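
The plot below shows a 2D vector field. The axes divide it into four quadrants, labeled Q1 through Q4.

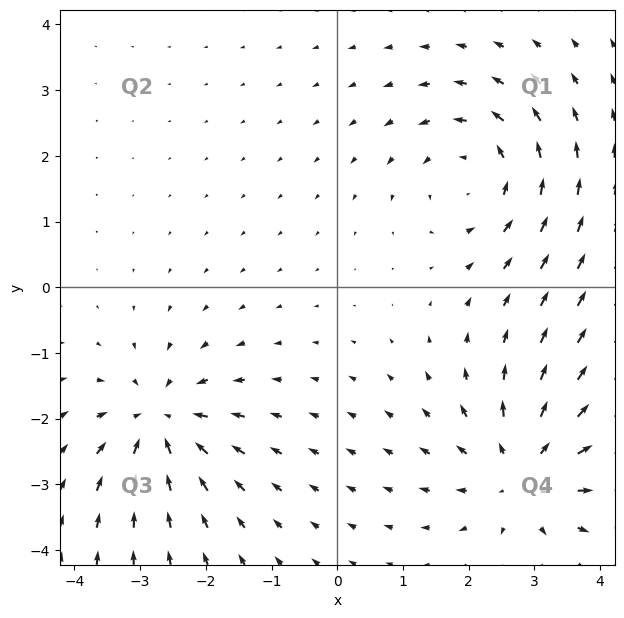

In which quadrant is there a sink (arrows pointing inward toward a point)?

The sink sits at approximately (-2.7, -2.0), which lies in quadrant Q3. The divergence there is about -5, negative as expected for a sink.

Q3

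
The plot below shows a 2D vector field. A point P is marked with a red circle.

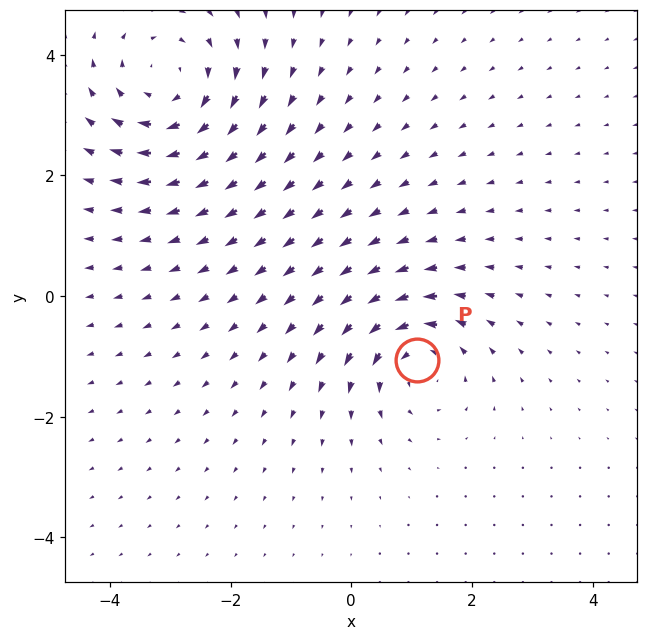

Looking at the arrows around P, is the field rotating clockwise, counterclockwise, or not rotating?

counterclockwise

Near P at (1.1, -1.1) the arrows circulate counterclockwise. The curl (z-component) there is about +4; positive curl means counterclockwise rotation.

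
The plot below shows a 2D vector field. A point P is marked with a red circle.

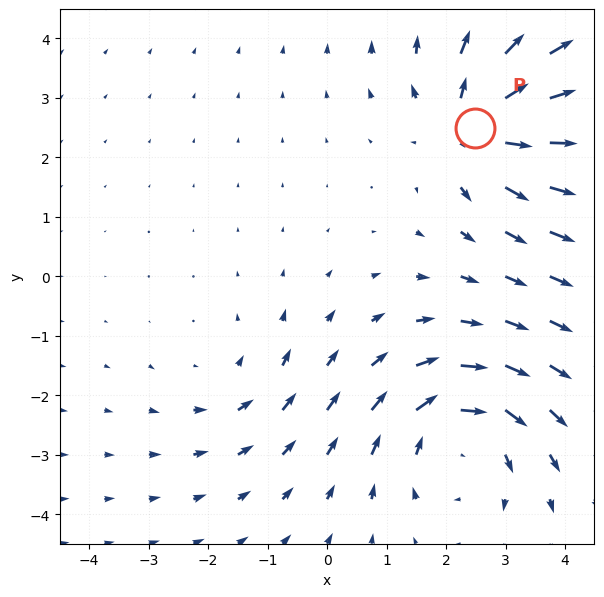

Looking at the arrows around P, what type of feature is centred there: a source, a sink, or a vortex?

source

At P (2.5, 2.5) the arrows spread outward. Divergence about +5, curl ≈0 — positive divergence with near-zero curl is a source.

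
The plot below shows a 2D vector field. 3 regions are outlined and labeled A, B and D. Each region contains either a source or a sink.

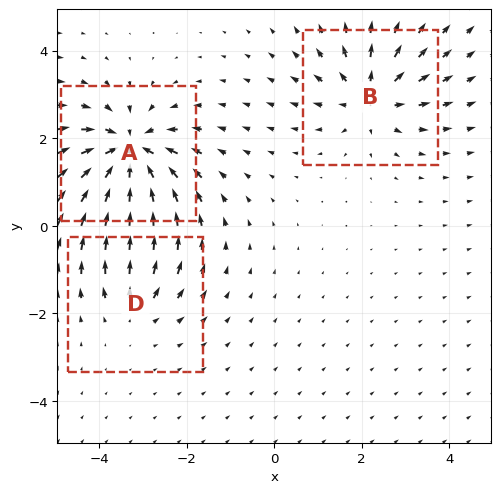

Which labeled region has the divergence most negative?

Divergence at each region's feature centre — A: about -6, B: about +4, D: about +2. Region A is most negative.

A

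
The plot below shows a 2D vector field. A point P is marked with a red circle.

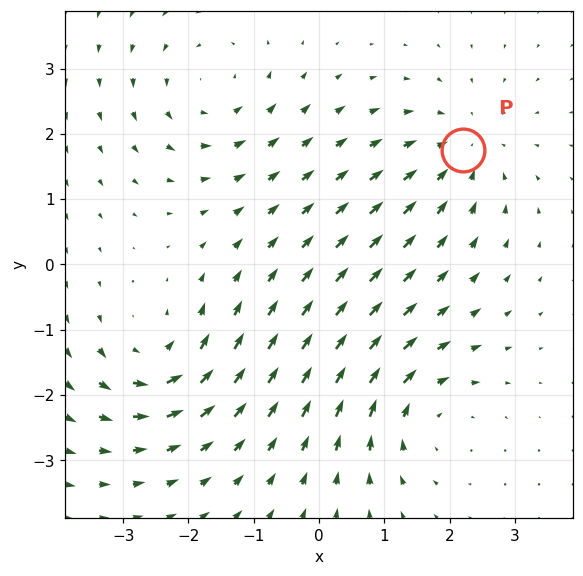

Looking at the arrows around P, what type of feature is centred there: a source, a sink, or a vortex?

sink

At P (2.2, 1.8) the arrows converge inward. Divergence about -3, curl ≈0 — negative divergence with near-zero curl is a sink.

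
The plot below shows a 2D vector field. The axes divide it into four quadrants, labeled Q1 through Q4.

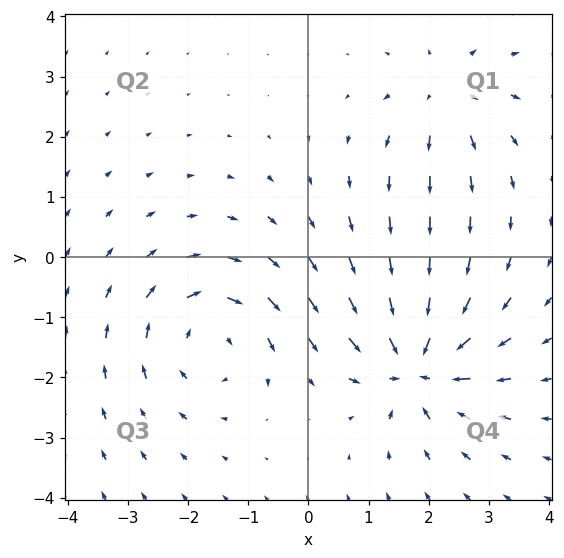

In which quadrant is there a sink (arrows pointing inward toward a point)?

The sink sits at approximately (1.8, -1.8), which lies in quadrant Q4. The divergence there is about -7, negative as expected for a sink.

Q4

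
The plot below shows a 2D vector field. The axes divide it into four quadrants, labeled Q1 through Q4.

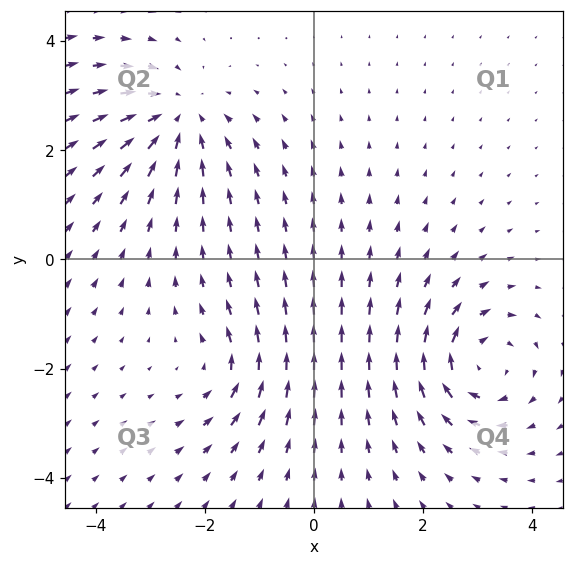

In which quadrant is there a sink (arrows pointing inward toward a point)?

Q2

The sink sits at approximately (-2.5, 2.6), which lies in quadrant Q2. The divergence there is about -4, negative as expected for a sink.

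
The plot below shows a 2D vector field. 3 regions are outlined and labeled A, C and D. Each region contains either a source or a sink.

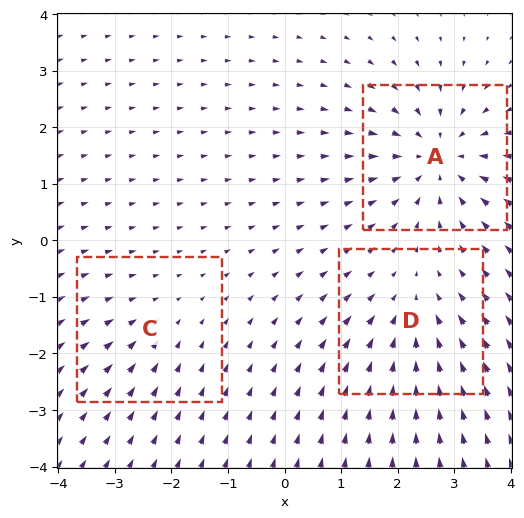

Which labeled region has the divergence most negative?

Divergence at each region's feature centre — A: about -5, C: about -2, D: about -3. Region A is most negative.

A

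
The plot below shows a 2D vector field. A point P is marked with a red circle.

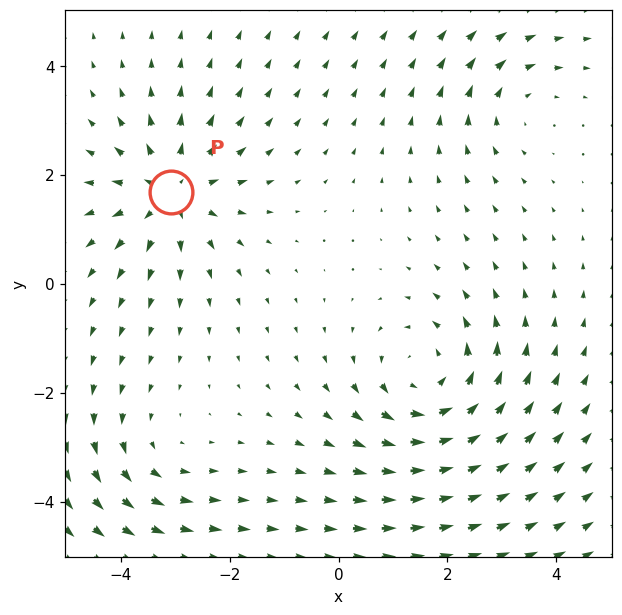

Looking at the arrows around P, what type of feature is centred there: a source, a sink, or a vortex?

At P (-3.1, 1.7) the arrows spread outward. Divergence about +4, curl ≈0 — positive divergence with near-zero curl is a source.

source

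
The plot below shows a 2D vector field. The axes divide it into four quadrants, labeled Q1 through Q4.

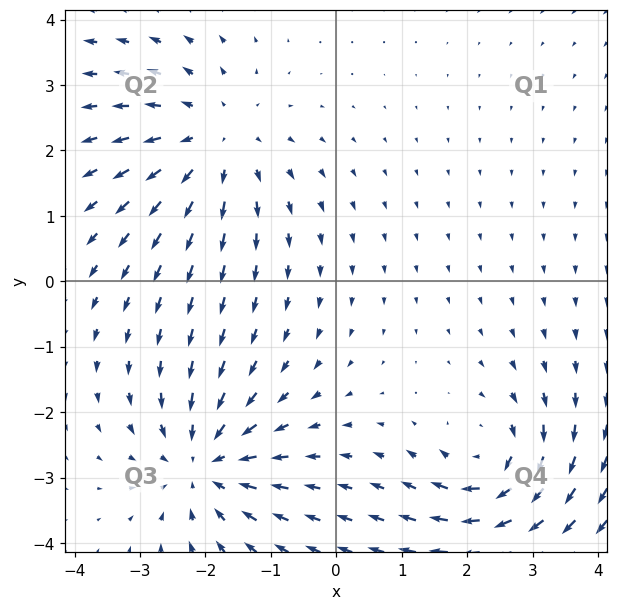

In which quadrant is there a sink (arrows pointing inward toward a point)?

The sink sits at approximately (-2.0, -2.8), which lies in quadrant Q3. The divergence there is about -3, negative as expected for a sink.

Q3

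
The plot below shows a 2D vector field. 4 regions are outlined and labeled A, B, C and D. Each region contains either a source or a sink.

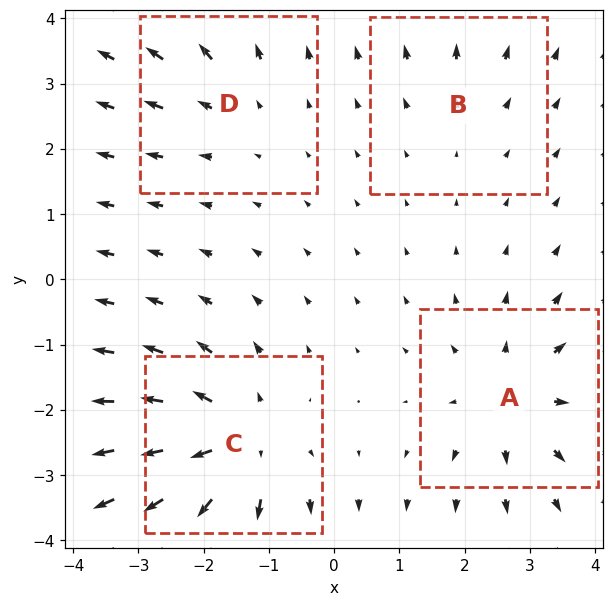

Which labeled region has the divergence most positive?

Divergence at each region's feature centre — A: about +5, B: about +2, C: about +6, D: about +3. Region C is most positive.

C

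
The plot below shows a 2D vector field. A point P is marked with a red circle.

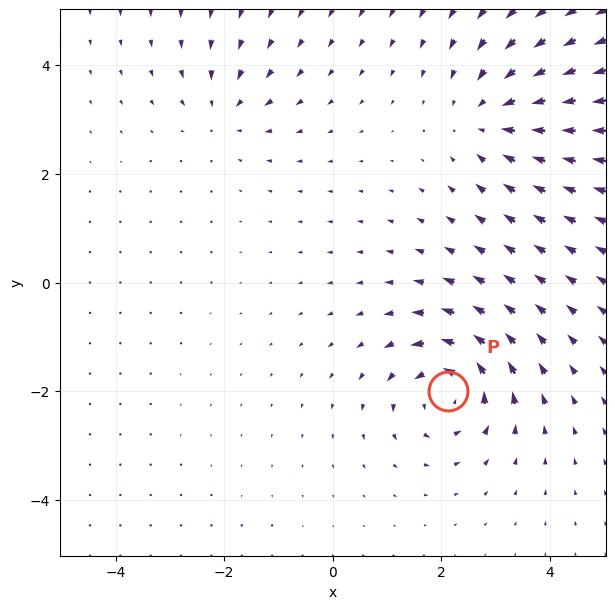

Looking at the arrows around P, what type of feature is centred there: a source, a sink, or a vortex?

vortex

At P (2.1, -2.0) the arrows circulate counterclockwise. Divergence ≈0, curl about +6 — near-zero divergence with nonzero curl is a vortex.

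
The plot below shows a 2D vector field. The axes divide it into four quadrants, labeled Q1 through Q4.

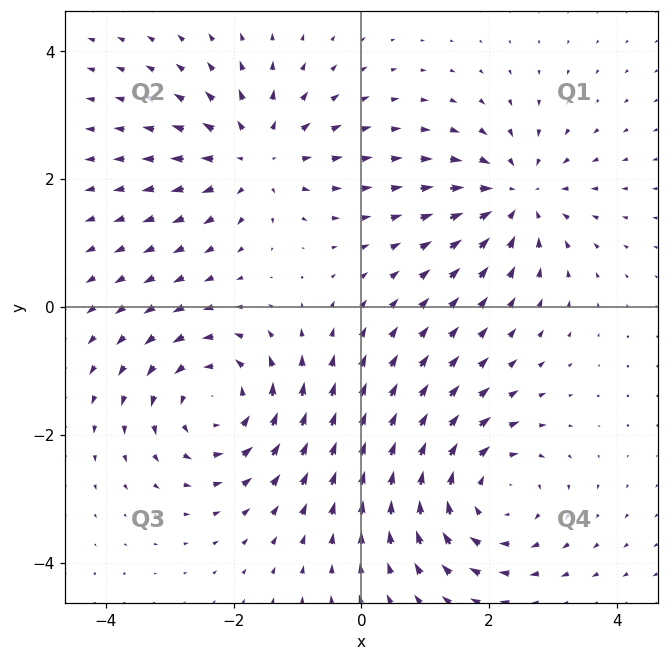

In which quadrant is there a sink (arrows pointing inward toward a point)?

Q1

The sink sits at approximately (2.4, 1.7), which lies in quadrant Q1. The divergence there is about -5, negative as expected for a sink.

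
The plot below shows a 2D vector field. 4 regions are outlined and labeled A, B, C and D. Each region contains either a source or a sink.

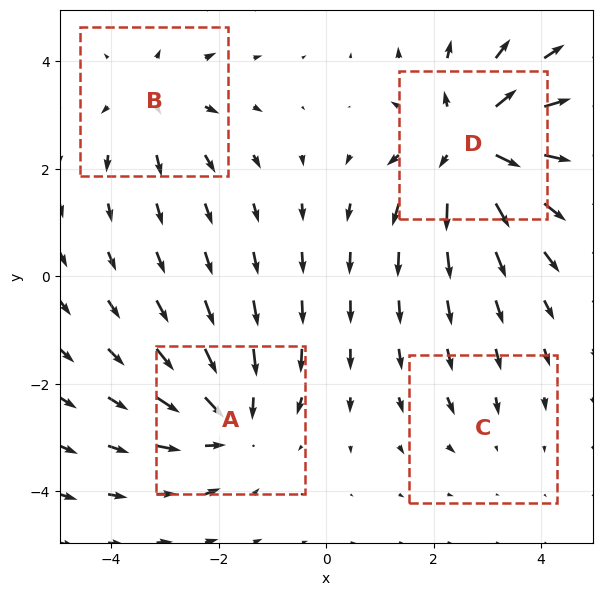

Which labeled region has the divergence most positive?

D

Divergence at each region's feature centre — A: about -4, B: about +3, C: about -2, D: about +6. Region D is most positive.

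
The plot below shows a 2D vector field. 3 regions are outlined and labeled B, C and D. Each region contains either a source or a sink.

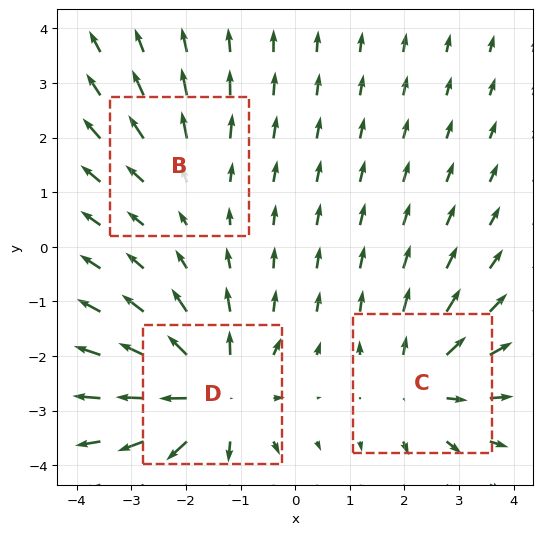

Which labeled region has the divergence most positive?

Divergence at each region's feature centre — B: about +2, C: about +3, D: about +4. Region D is most positive.

D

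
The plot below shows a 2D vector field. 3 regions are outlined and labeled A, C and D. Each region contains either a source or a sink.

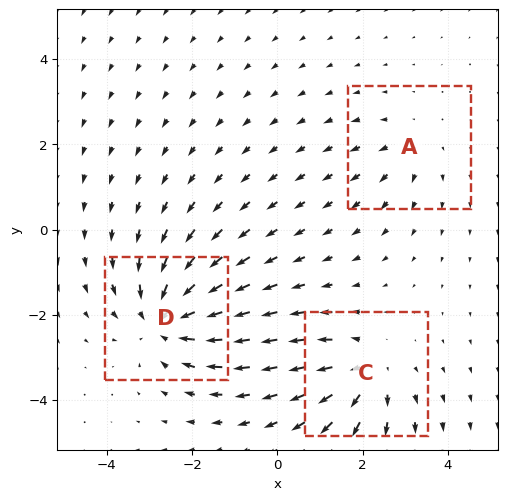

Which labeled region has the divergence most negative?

Divergence at each region's feature centre — A: about +2, C: about +3, D: about -4. Region D is most negative.

D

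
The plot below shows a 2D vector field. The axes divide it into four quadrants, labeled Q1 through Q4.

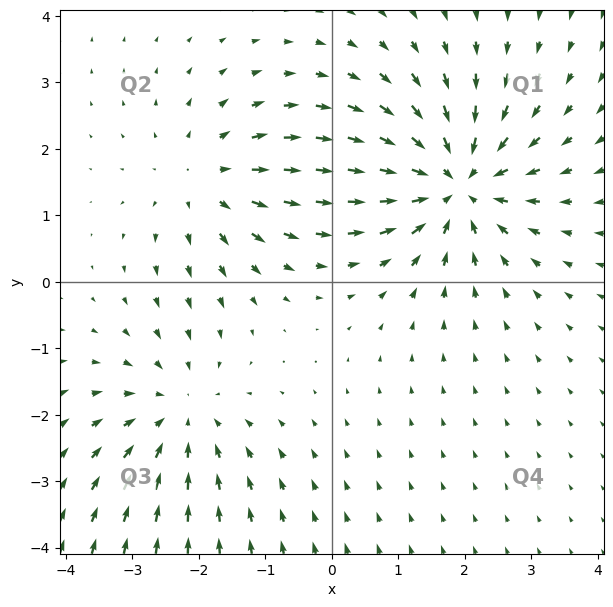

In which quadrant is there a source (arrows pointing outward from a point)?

The source sits at approximately (-1.9, 1.5), which lies in quadrant Q2. The divergence there is about +3, positive as expected for a source.

Q2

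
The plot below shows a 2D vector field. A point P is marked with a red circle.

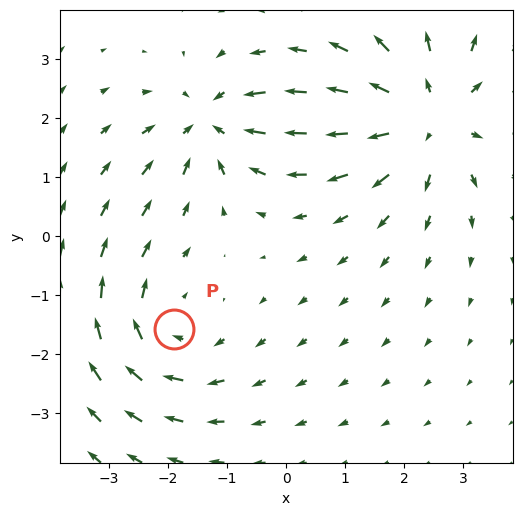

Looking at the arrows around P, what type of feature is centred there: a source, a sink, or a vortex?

vortex

At P (-1.9, -1.6) the arrows circulate clockwise. Divergence ≈0, curl about -2 — near-zero divergence with nonzero curl is a vortex.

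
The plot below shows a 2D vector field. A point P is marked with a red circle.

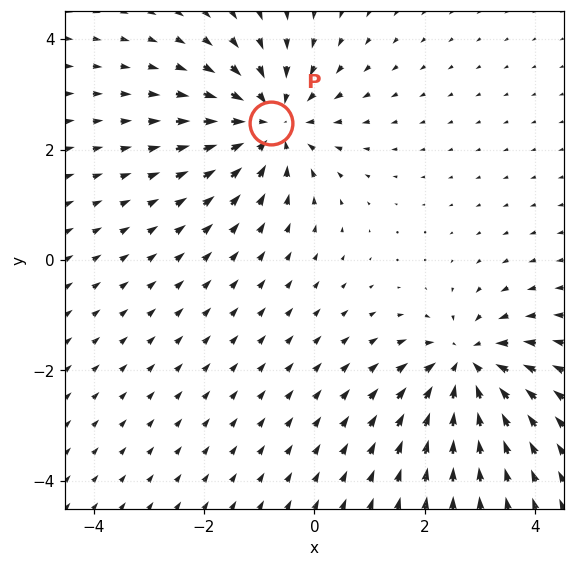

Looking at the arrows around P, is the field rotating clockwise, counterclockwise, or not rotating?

not rotating

Near P at (-0.8, 2.5) the arrows show no circulation. The curl there is ≈0.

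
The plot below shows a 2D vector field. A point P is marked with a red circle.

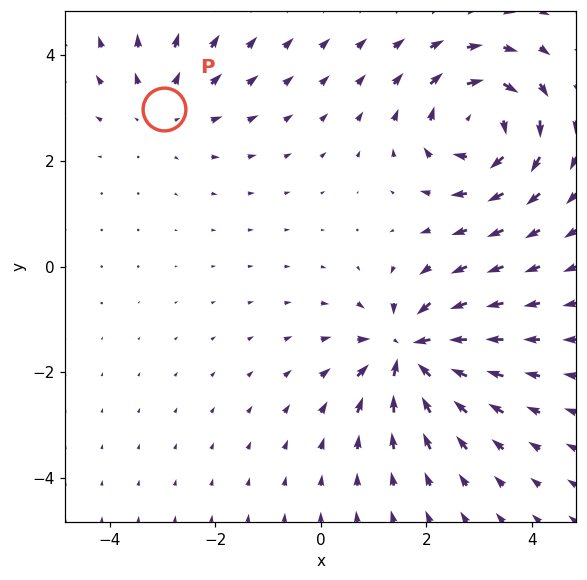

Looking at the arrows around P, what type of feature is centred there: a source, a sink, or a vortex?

source

At P (-3.0, 3.0) the arrows spread outward. Divergence about +2, curl ≈0 — positive divergence with near-zero curl is a source.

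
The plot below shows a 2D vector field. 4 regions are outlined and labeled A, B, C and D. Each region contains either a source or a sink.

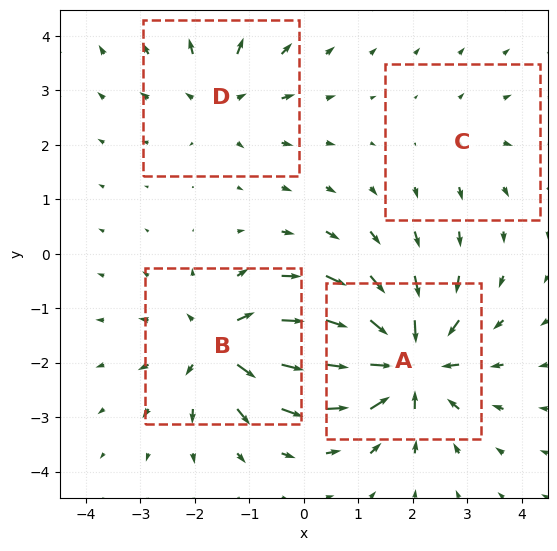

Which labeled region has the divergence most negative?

Divergence at each region's feature centre — A: about -8, B: about +6, C: about +2, D: about +4. Region A is most negative.

A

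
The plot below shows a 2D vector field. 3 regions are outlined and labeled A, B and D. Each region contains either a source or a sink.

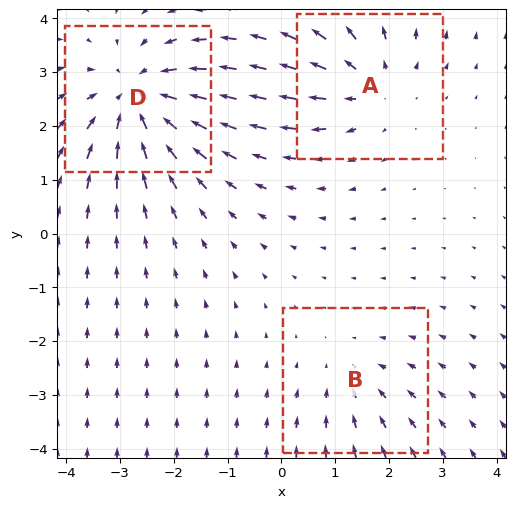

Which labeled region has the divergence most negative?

D

Divergence at each region's feature centre — A: about +3, B: about -2, D: about -4. Region D is most negative.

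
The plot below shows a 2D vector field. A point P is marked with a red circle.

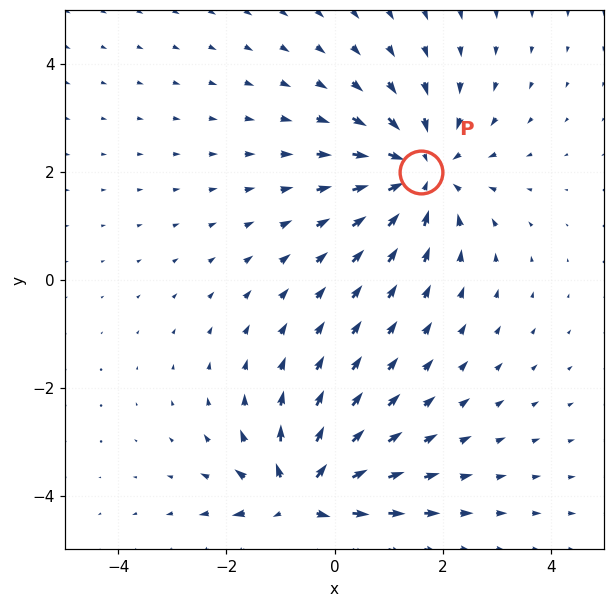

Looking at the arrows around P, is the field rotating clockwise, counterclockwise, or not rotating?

Near P at (1.6, 2.0) the arrows show no circulation. The curl there is ≈0.

not rotating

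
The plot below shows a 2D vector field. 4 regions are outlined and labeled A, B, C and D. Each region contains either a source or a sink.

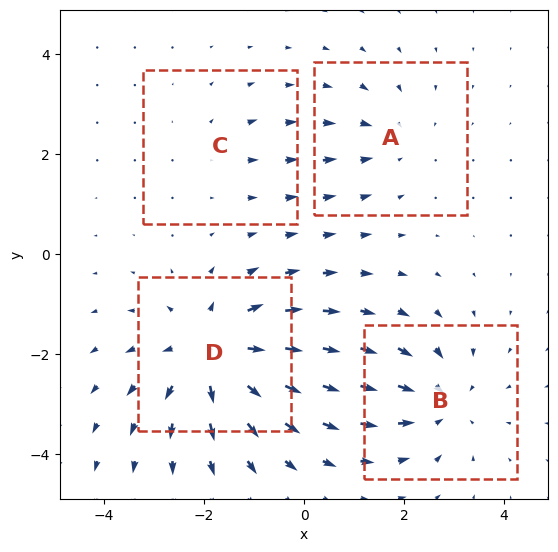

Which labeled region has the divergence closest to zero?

Divergence at each region's feature centre — A: about -3, B: about -4, C: about +2, D: about +6. Region C is closest to zero.

C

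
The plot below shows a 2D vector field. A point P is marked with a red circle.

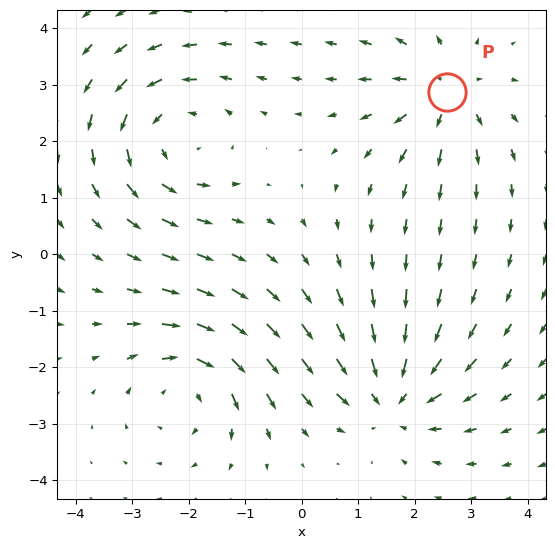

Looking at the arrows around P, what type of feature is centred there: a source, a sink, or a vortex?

At P (2.6, 2.9) the arrows spread outward. Divergence about +4, curl ≈0 — positive divergence with near-zero curl is a source.

source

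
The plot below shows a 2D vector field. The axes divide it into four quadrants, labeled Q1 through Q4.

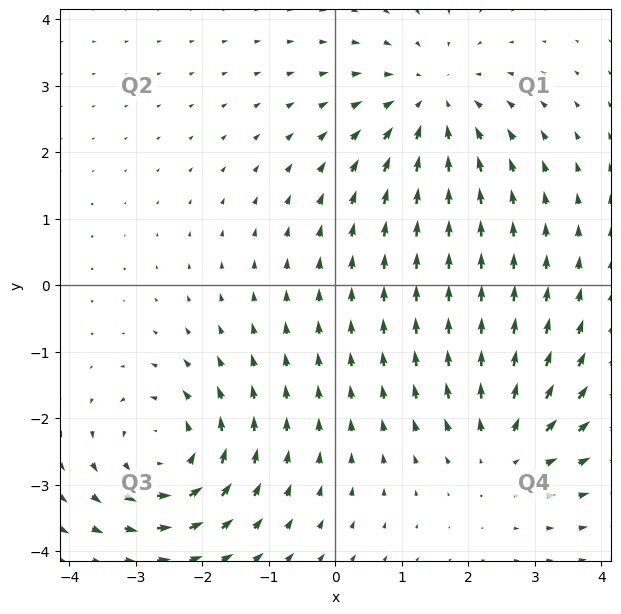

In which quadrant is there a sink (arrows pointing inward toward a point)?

Q1

The sink sits at approximately (1.5, 2.7), which lies in quadrant Q1. The divergence there is about -4, negative as expected for a sink.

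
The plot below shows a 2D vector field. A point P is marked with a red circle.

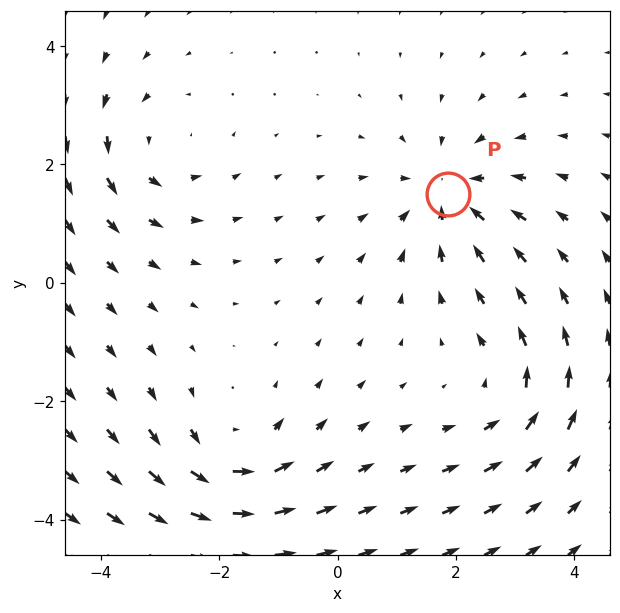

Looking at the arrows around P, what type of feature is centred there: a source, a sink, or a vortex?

sink

At P (1.9, 1.5) the arrows converge inward. Divergence about -3, curl ≈0 — negative divergence with near-zero curl is a sink.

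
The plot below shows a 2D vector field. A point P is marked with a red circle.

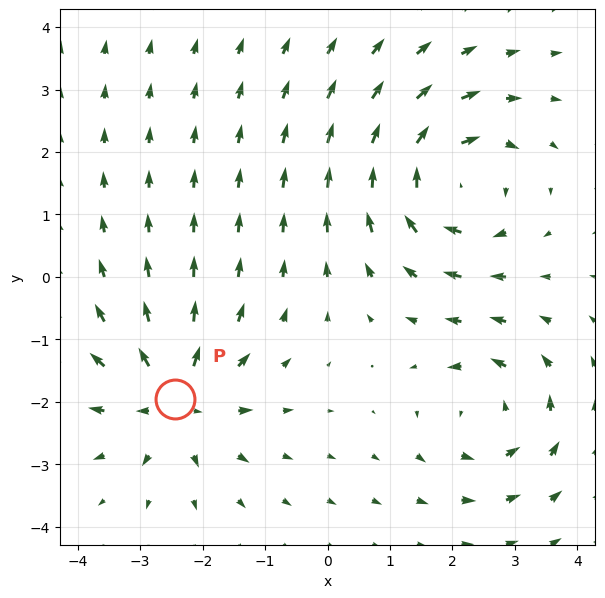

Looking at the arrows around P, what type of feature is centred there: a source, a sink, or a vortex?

source

At P (-2.4, -2.0) the arrows spread outward. Divergence about +5, curl ≈0 — positive divergence with near-zero curl is a source.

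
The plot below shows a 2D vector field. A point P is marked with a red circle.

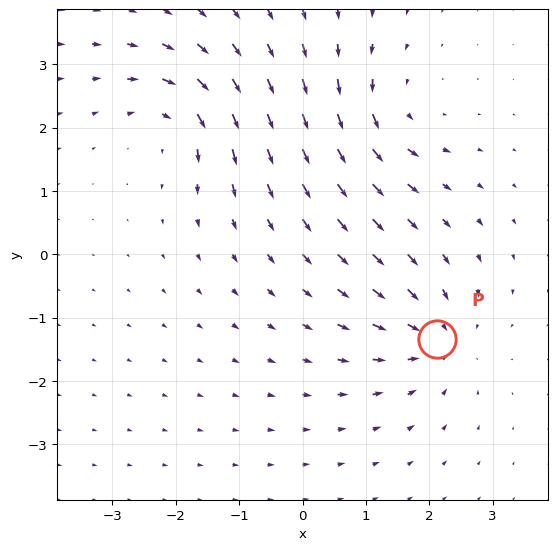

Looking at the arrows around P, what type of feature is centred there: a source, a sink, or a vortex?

sink

At P (2.1, -1.3) the arrows converge inward. Divergence about -4, curl ≈0 — negative divergence with near-zero curl is a sink.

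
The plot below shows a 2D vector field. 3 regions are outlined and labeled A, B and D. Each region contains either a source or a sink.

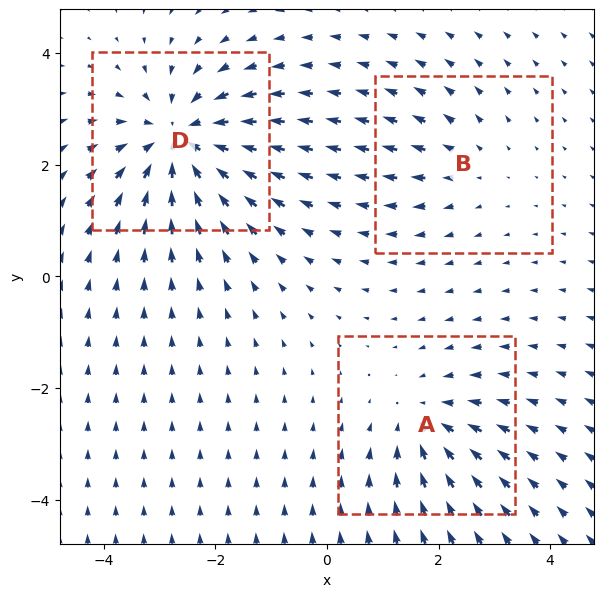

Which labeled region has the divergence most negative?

Divergence at each region's feature centre — A: about -3, B: about +2, D: about -5. Region D is most negative.

D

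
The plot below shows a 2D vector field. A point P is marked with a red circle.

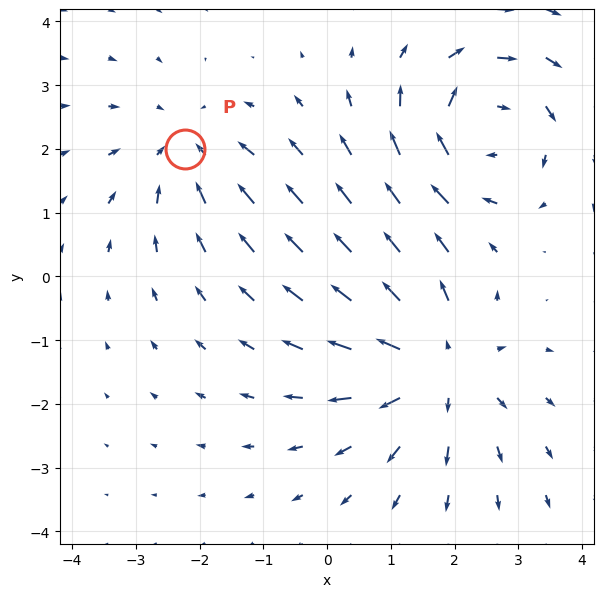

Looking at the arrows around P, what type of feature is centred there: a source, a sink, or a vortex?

sink

At P (-2.2, 2.0) the arrows converge inward. Divergence about -3, curl ≈0 — negative divergence with near-zero curl is a sink.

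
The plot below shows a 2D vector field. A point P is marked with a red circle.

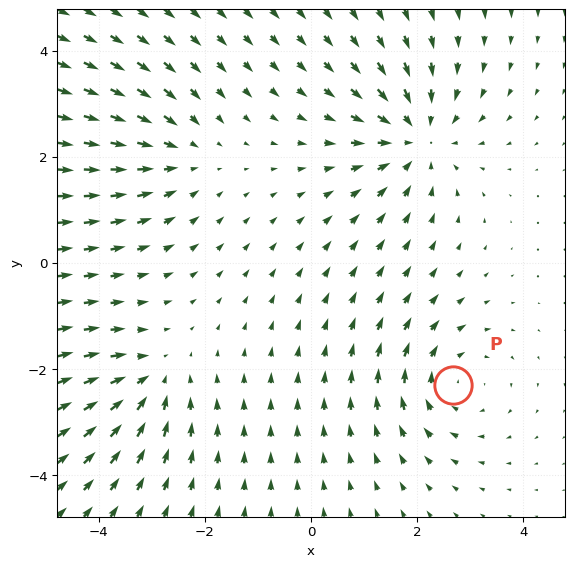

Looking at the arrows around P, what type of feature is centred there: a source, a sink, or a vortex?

vortex

At P (2.7, -2.3) the arrows circulate clockwise. Divergence ≈0, curl about -3 — near-zero divergence with nonzero curl is a vortex.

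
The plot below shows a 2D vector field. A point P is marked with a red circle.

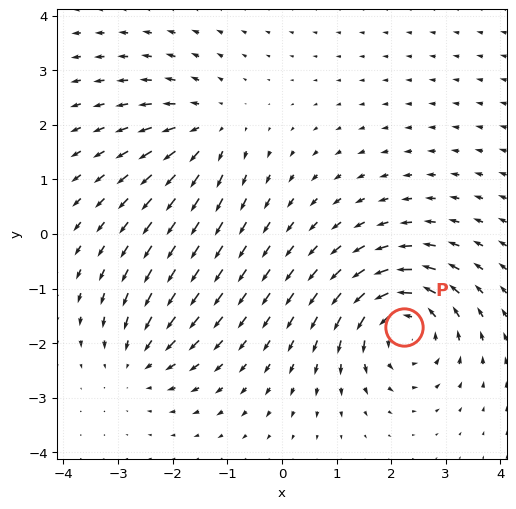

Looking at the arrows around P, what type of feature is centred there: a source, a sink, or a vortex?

vortex

At P (2.2, -1.7) the arrows circulate counterclockwise. Divergence ≈0, curl about +6 — near-zero divergence with nonzero curl is a vortex.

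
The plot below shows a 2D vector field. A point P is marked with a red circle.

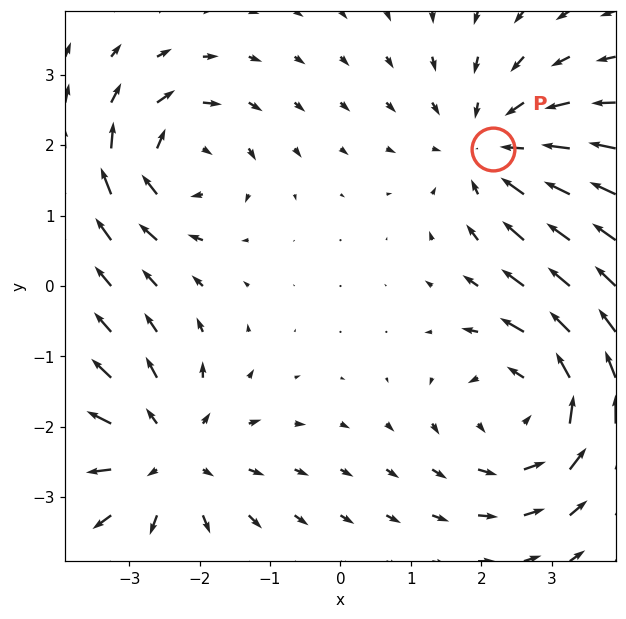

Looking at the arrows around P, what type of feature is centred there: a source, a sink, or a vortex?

sink

At P (2.2, 1.9) the arrows converge inward. Divergence about -3, curl ≈0 — negative divergence with near-zero curl is a sink.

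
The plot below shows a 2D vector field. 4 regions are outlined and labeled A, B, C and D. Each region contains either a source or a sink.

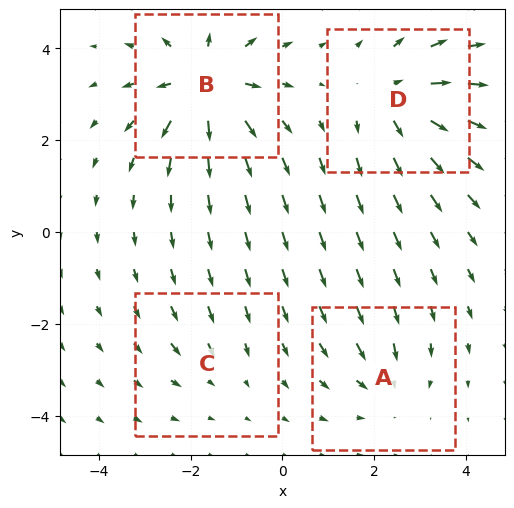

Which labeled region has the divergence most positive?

B

Divergence at each region's feature centre — A: about -3, B: about +7, C: about -2, D: about +5. Region B is most positive.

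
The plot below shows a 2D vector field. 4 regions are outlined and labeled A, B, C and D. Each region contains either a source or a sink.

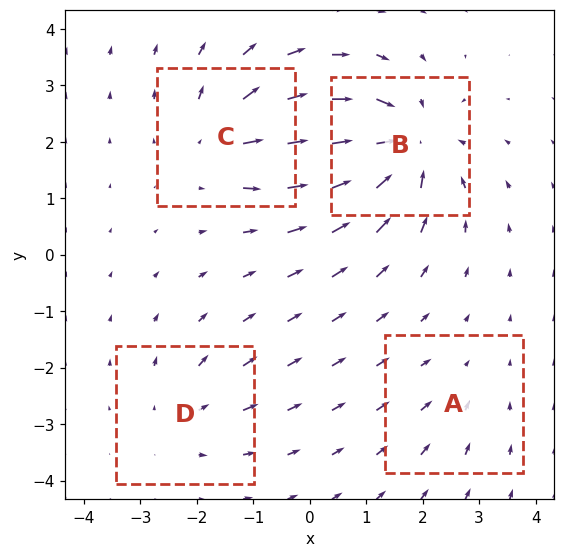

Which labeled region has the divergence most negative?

Divergence at each region's feature centre — A: about -2, B: about -7, C: about +5, D: about +3. Region B is most negative.

B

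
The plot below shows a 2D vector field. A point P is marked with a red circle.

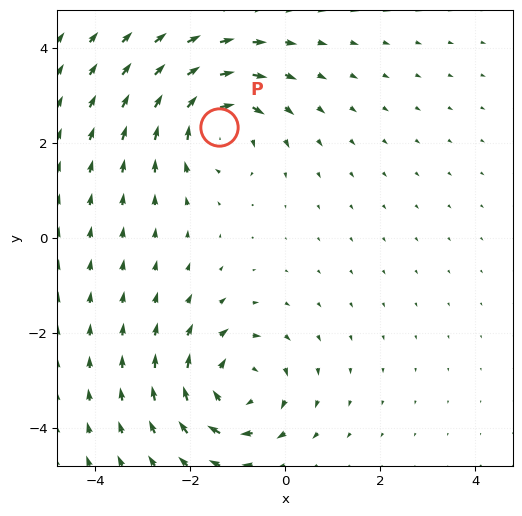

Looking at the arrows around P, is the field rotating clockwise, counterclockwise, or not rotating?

clockwise

Near P at (-1.4, 2.3) the arrows circulate clockwise. The curl (z-component) there is about -5; negative curl means clockwise rotation.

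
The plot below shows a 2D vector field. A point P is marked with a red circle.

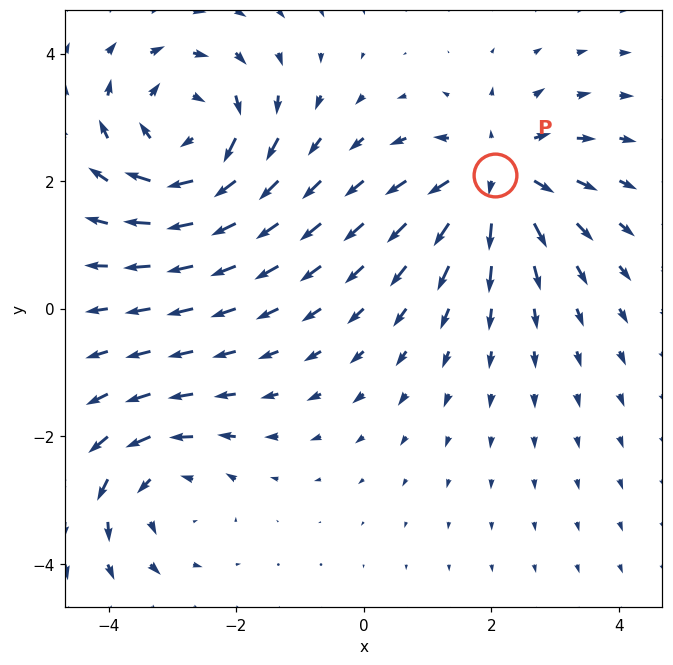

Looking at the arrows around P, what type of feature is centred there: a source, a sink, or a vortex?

source

At P (2.1, 2.1) the arrows spread outward. Divergence about +4, curl ≈0 — positive divergence with near-zero curl is a source.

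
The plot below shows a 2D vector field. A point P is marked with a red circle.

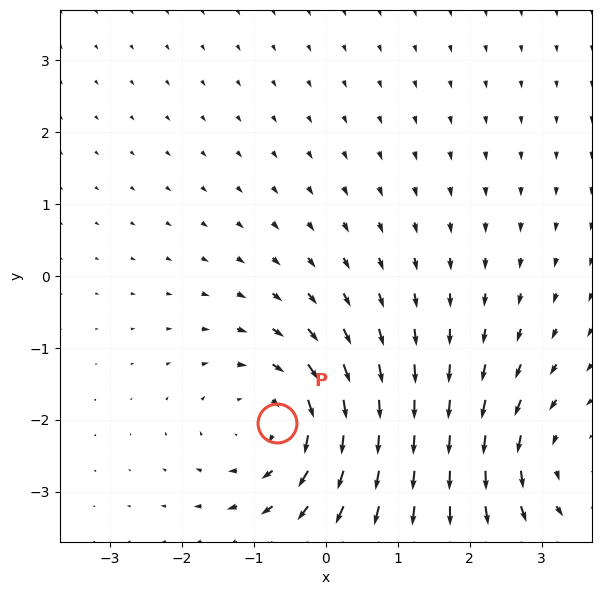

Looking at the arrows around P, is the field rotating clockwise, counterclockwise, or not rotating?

clockwise

Near P at (-0.7, -2.0) the arrows circulate clockwise. The curl (z-component) there is about -4; negative curl means clockwise rotation.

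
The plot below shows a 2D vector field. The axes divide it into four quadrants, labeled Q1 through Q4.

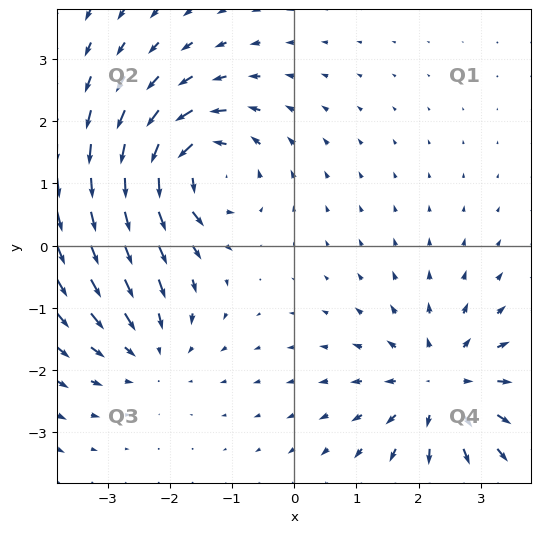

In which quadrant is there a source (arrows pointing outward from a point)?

The source sits at approximately (2.4, -2.3), which lies in quadrant Q4. The divergence there is about +4, positive as expected for a source.

Q4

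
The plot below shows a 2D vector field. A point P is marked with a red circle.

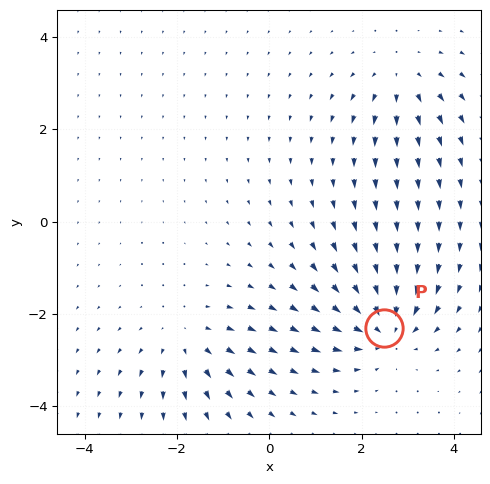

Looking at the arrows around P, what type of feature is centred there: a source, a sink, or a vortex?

At P (2.5, -2.3) the arrows converge inward. Divergence about -5, curl ≈0 — negative divergence with near-zero curl is a sink.

sink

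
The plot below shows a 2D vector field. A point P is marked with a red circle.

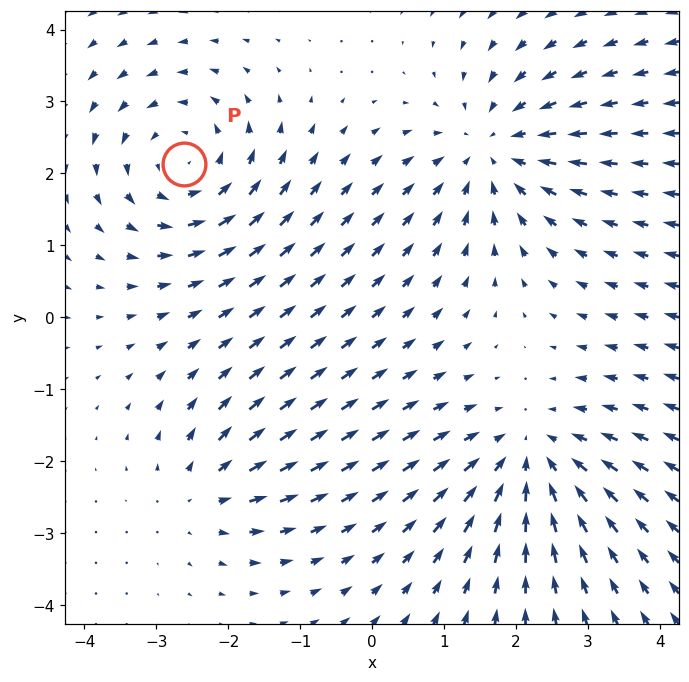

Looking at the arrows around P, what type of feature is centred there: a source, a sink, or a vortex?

At P (-2.6, 2.1) the arrows circulate counterclockwise. Divergence ≈0, curl about +4 — near-zero divergence with nonzero curl is a vortex.

vortex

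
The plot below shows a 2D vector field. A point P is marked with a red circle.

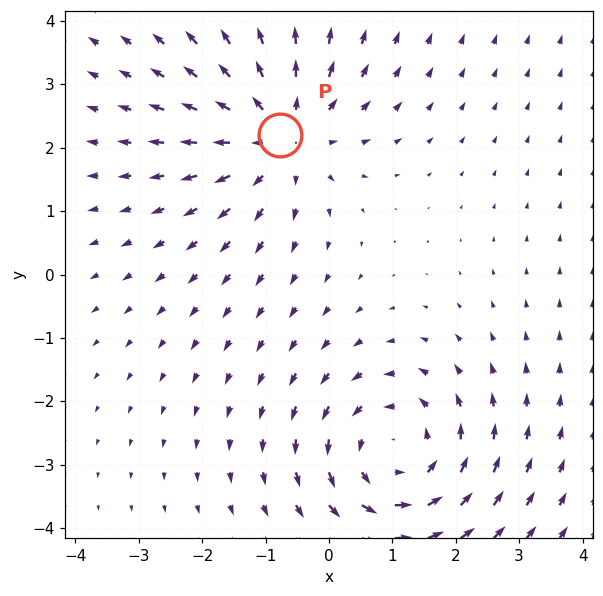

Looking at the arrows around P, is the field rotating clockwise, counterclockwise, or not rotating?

Near P at (-0.8, 2.2) the arrows show no circulation. The curl there is ≈0.

not rotating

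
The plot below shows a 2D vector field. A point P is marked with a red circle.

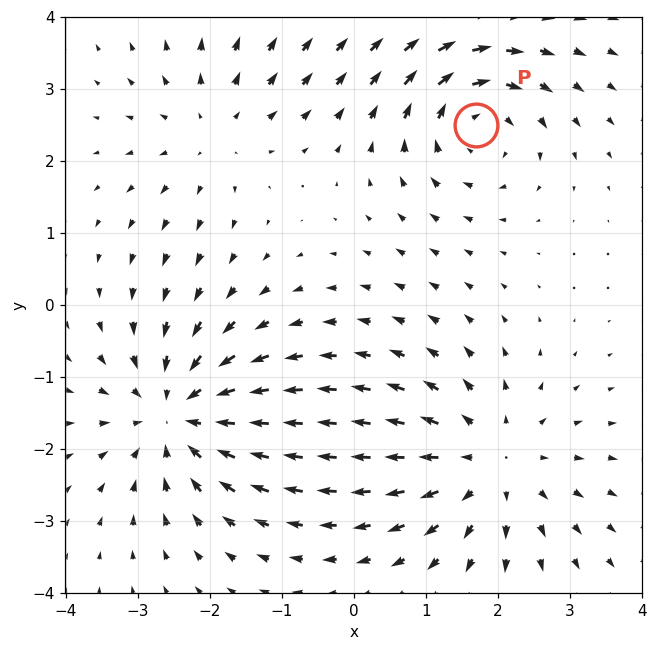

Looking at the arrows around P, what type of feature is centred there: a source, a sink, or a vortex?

At P (1.7, 2.5) the arrows circulate clockwise. Divergence ≈0, curl about -5 — near-zero divergence with nonzero curl is a vortex.

vortex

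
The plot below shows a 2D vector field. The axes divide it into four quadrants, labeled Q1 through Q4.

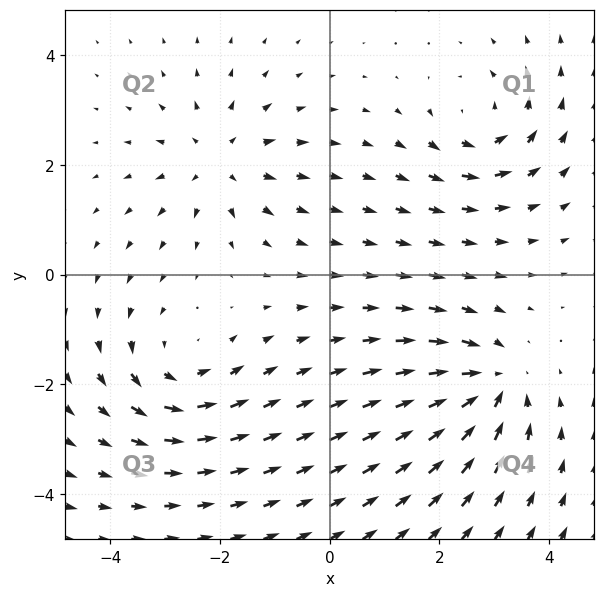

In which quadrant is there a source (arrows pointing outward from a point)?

Q2

The source sits at approximately (-2.0, 2.1), which lies in quadrant Q2. The divergence there is about +3, positive as expected for a source.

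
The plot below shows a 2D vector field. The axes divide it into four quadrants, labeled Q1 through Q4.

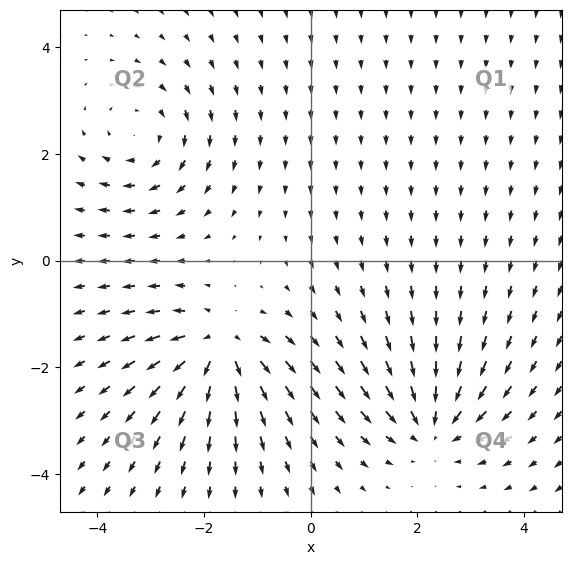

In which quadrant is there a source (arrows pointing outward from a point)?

Q3

The source sits at approximately (-1.7, -1.6), which lies in quadrant Q3. The divergence there is about +4, positive as expected for a source.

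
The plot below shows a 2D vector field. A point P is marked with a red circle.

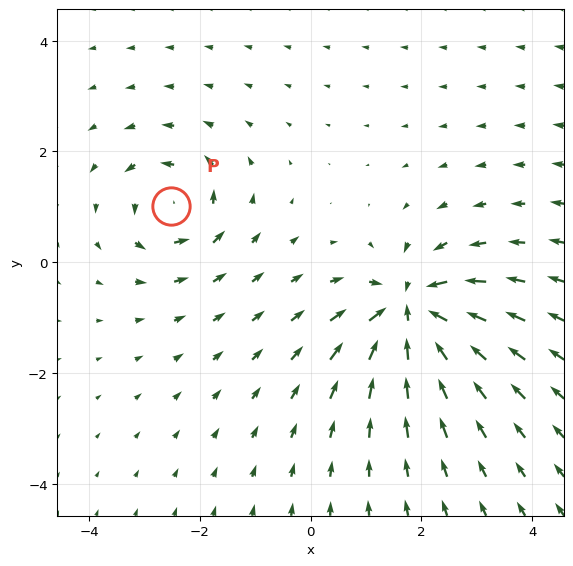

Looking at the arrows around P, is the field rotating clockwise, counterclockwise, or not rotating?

counterclockwise

Near P at (-2.5, 1.0) the arrows circulate counterclockwise. The curl (z-component) there is about +4; positive curl means counterclockwise rotation.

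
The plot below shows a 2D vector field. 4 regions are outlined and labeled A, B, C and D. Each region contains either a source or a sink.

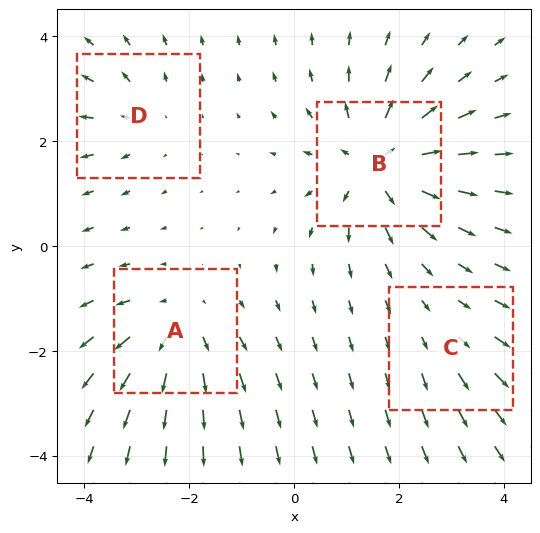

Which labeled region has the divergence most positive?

B

Divergence at each region's feature centre — A: about +5, B: about +7, C: about +2, D: about +3. Region B is most positive.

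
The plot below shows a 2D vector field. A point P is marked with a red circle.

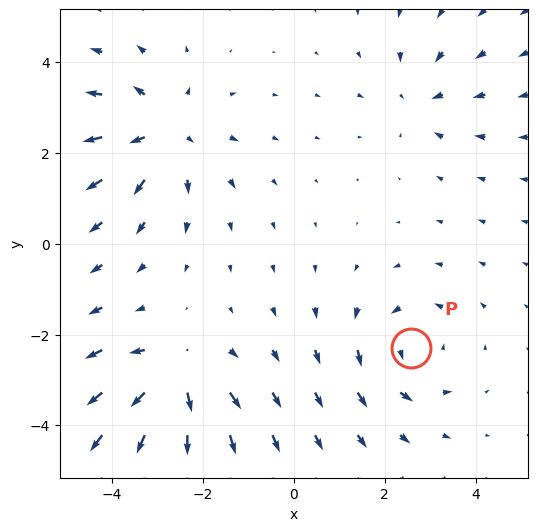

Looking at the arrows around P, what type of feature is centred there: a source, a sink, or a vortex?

vortex

At P (2.6, -2.3) the arrows circulate counterclockwise. Divergence ≈0, curl about +4 — near-zero divergence with nonzero curl is a vortex.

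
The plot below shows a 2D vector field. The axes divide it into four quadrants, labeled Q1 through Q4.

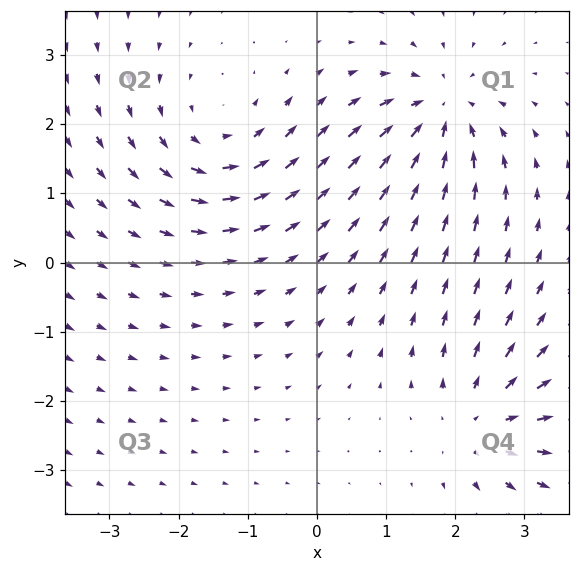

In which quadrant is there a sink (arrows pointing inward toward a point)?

The sink sits at approximately (1.8, 2.2), which lies in quadrant Q1. The divergence there is about -6, negative as expected for a sink.

Q1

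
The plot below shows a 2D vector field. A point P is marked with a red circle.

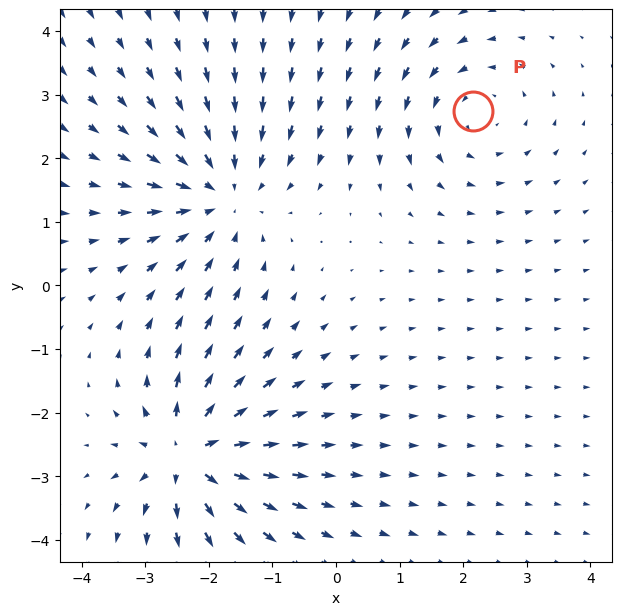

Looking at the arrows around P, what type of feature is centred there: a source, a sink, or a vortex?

vortex

At P (2.2, 2.7) the arrows circulate counterclockwise. Divergence ≈0, curl about +2 — near-zero divergence with nonzero curl is a vortex.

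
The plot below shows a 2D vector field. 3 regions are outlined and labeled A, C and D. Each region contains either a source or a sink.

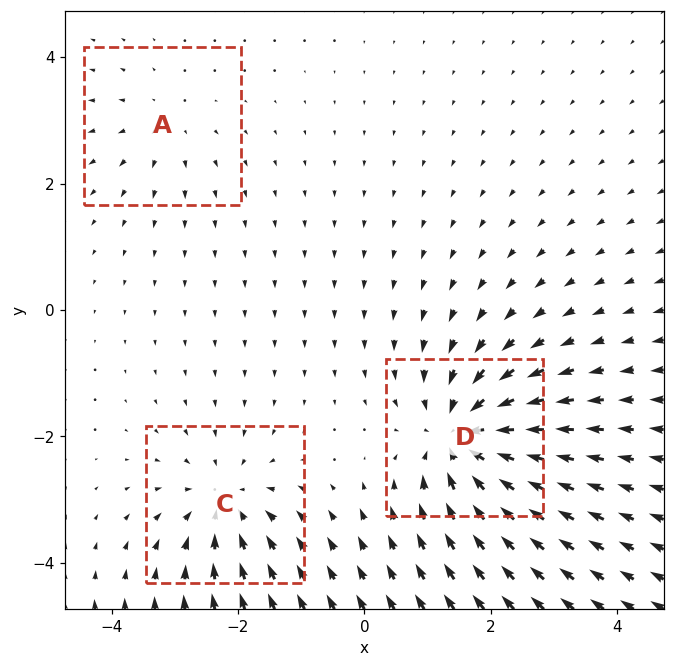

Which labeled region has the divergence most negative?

D

Divergence at each region's feature centre — A: about +2, C: about -4, D: about -6. Region D is most negative.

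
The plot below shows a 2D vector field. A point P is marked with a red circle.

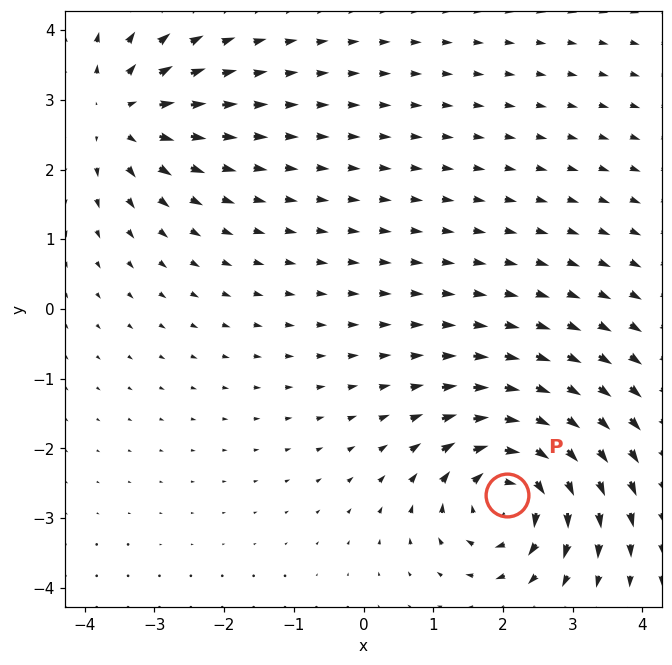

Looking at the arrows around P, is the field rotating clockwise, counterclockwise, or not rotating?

clockwise

Near P at (2.1, -2.7) the arrows circulate clockwise. The curl (z-component) there is about -6; negative curl means clockwise rotation.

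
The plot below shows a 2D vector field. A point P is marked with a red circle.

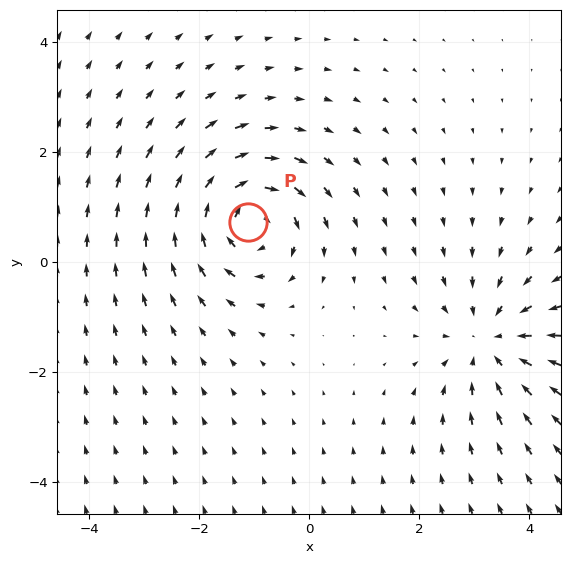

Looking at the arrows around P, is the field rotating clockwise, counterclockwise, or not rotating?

clockwise

Near P at (-1.1, 0.7) the arrows circulate clockwise. The curl (z-component) there is about -6; negative curl means clockwise rotation.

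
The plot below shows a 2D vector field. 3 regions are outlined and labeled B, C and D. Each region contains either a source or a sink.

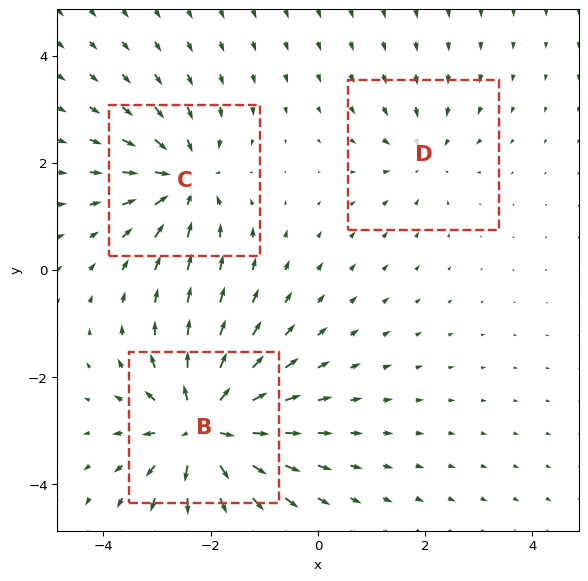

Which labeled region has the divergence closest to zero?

Divergence at each region's feature centre — B: about +6, C: about -4, D: about -2. Region D is closest to zero.

D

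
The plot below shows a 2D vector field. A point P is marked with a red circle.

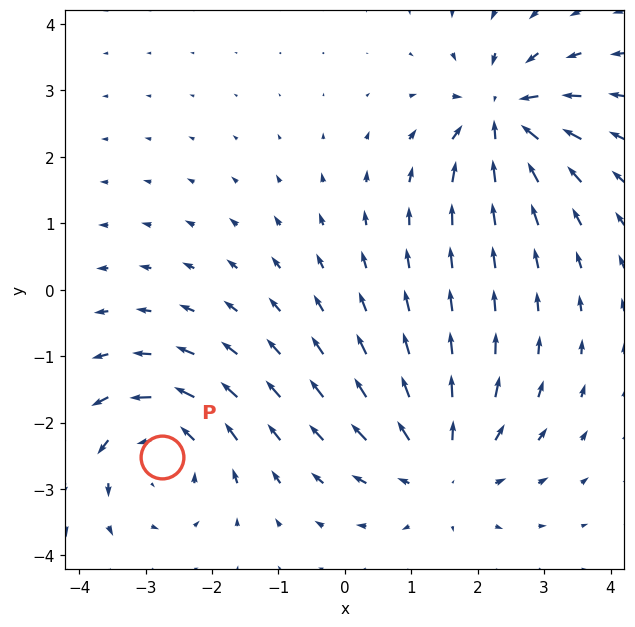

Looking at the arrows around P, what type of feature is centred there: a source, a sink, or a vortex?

vortex

At P (-2.8, -2.5) the arrows circulate counterclockwise. Divergence ≈0, curl about +4 — near-zero divergence with nonzero curl is a vortex.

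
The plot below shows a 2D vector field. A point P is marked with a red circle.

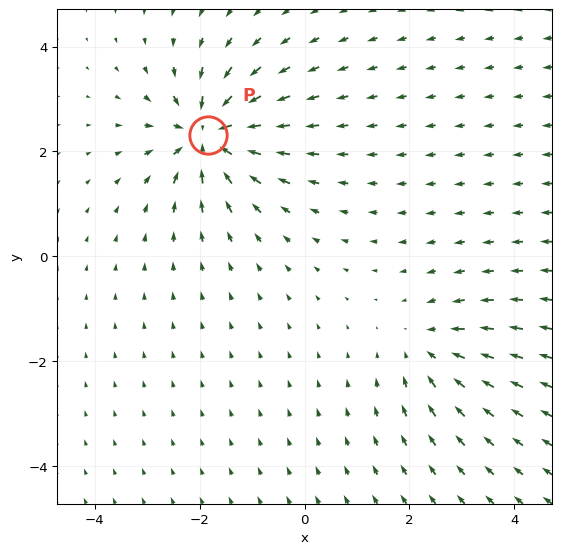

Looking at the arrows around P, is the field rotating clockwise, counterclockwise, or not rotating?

not rotating

Near P at (-1.8, 2.3) the arrows show no circulation. The curl there is ≈0.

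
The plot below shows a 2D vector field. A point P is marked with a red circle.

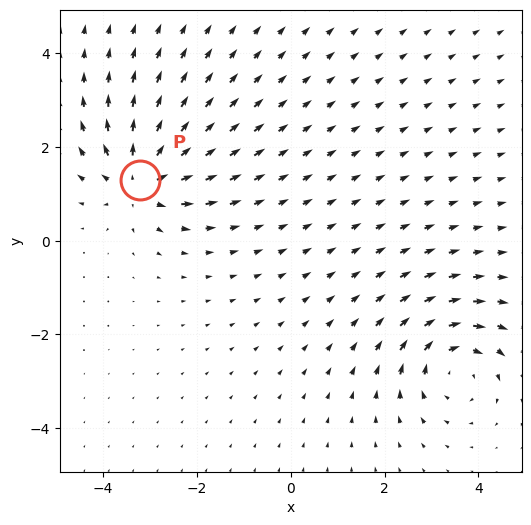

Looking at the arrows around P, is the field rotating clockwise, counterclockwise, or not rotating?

Near P at (-3.2, 1.3) the arrows show no circulation. The curl there is ≈0.

not rotating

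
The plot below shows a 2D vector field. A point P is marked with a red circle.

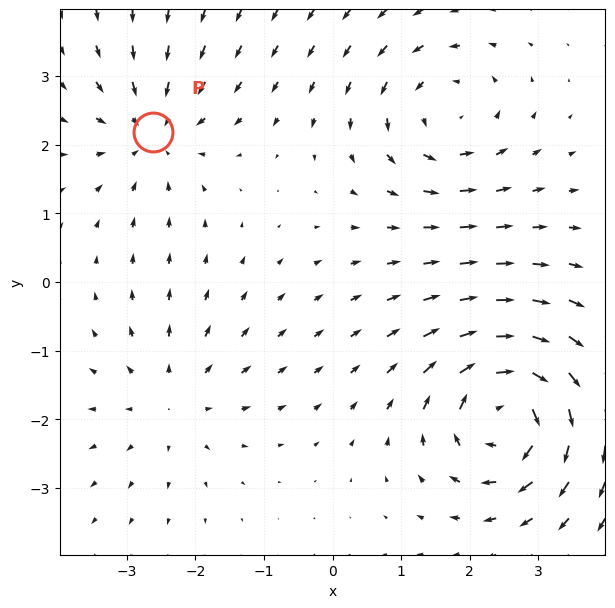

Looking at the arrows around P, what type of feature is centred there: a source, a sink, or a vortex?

sink

At P (-2.6, 2.2) the arrows converge inward. Divergence about -4, curl ≈0 — negative divergence with near-zero curl is a sink.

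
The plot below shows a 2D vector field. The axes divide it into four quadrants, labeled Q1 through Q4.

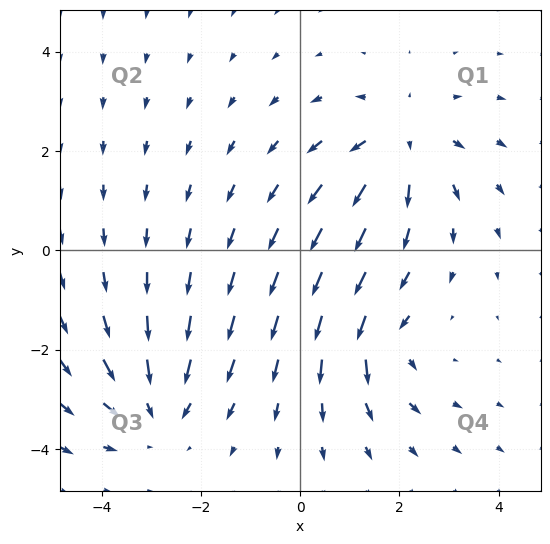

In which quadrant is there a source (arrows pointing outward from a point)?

Q1

The source sits at approximately (2.1, 2.2), which lies in quadrant Q1. The divergence there is about +4, positive as expected for a source.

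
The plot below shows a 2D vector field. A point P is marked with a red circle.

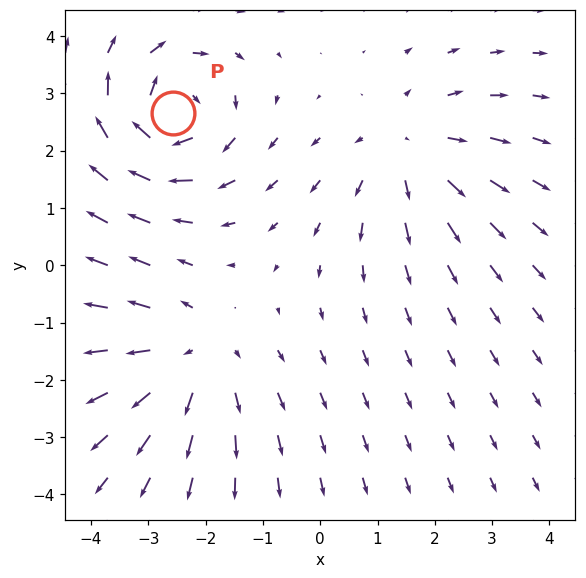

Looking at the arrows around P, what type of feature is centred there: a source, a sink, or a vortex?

vortex

At P (-2.6, 2.7) the arrows circulate clockwise. Divergence ≈0, curl about -7 — near-zero divergence with nonzero curl is a vortex.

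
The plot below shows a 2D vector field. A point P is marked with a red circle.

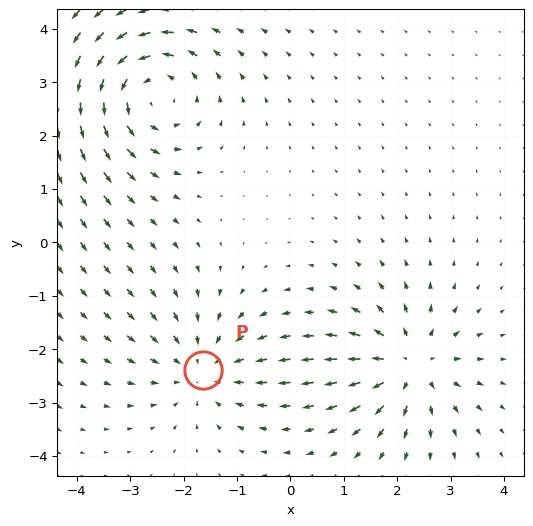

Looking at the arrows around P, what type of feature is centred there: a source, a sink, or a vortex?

sink

At P (-1.6, -2.4) the arrows converge inward. Divergence about -3, curl ≈0 — negative divergence with near-zero curl is a sink.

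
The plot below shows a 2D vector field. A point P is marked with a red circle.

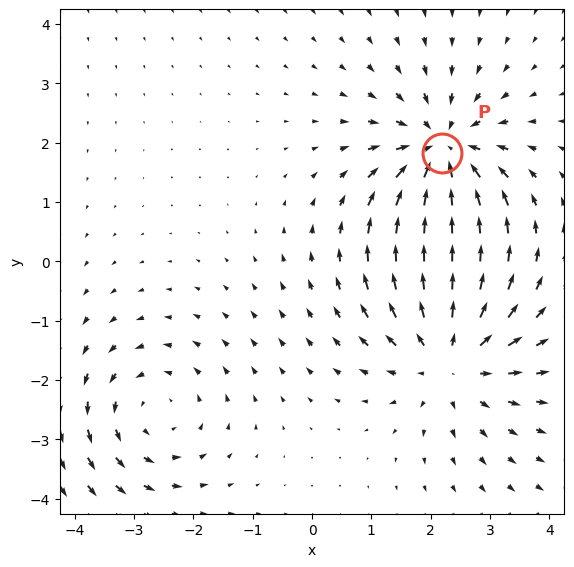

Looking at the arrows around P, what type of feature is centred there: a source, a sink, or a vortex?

At P (2.2, 1.8) the arrows converge inward. Divergence about -5, curl ≈0 — negative divergence with near-zero curl is a sink.

sink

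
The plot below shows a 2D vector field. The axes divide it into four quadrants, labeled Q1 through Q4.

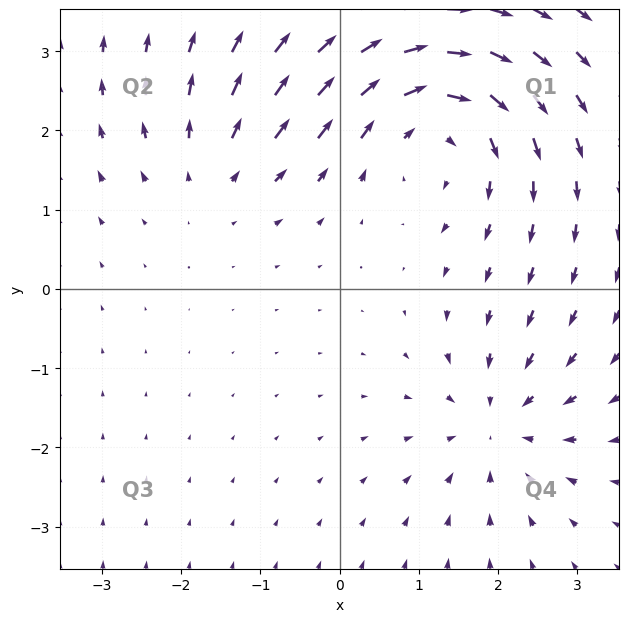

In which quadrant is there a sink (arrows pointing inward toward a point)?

The sink sits at approximately (2.0, -1.7), which lies in quadrant Q4. The divergence there is about -3, negative as expected for a sink.

Q4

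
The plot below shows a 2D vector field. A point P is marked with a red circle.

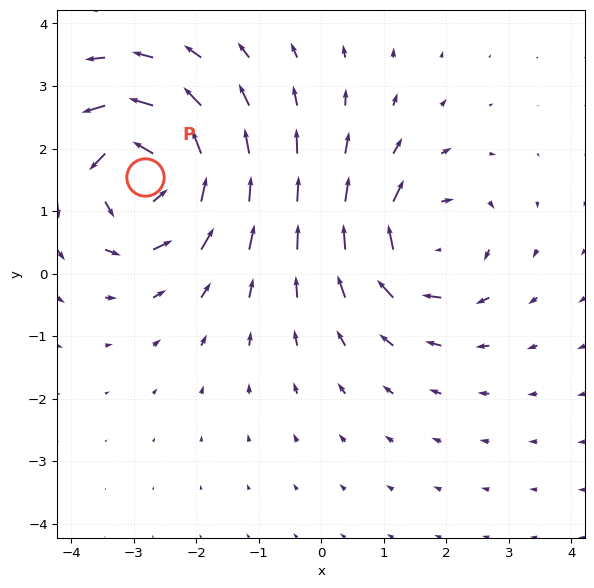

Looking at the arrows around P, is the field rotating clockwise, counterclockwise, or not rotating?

counterclockwise

Near P at (-2.8, 1.5) the arrows circulate counterclockwise. The curl (z-component) there is about +6; positive curl means counterclockwise rotation.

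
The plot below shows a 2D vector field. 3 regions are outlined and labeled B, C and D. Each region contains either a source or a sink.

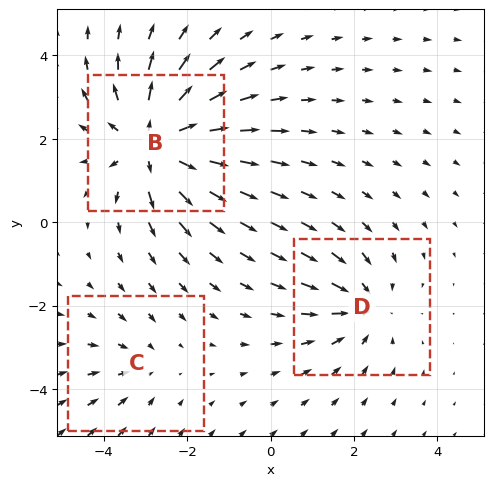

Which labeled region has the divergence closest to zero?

C

Divergence at each region's feature centre — B: about +5, C: about -2, D: about -3. Region C is closest to zero.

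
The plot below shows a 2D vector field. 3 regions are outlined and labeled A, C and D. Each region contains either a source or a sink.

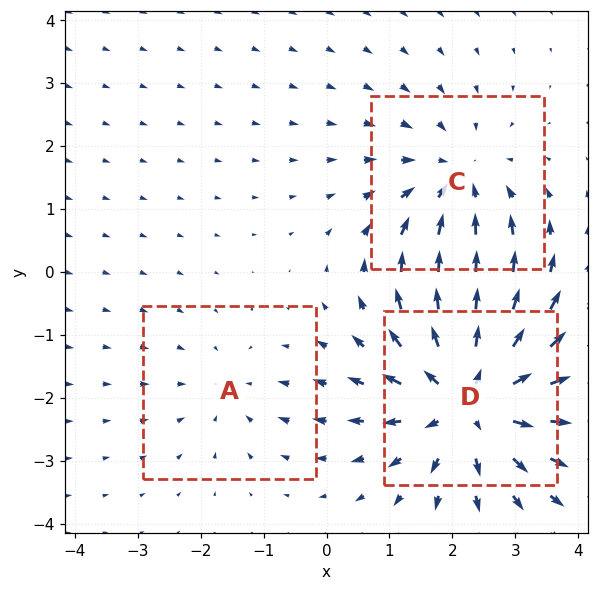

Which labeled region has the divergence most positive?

Divergence at each region's feature centre — A: about -2, C: about -3, D: about +5. Region D is most positive.

D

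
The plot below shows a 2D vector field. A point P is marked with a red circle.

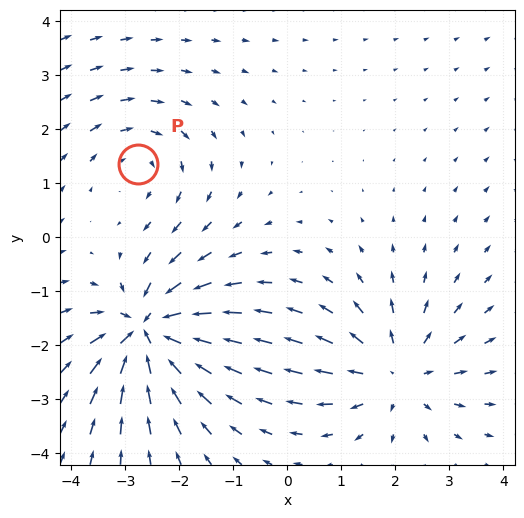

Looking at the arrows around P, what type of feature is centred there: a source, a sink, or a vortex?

vortex

At P (-2.8, 1.4) the arrows circulate clockwise. Divergence ≈0, curl about -3 — near-zero divergence with nonzero curl is a vortex.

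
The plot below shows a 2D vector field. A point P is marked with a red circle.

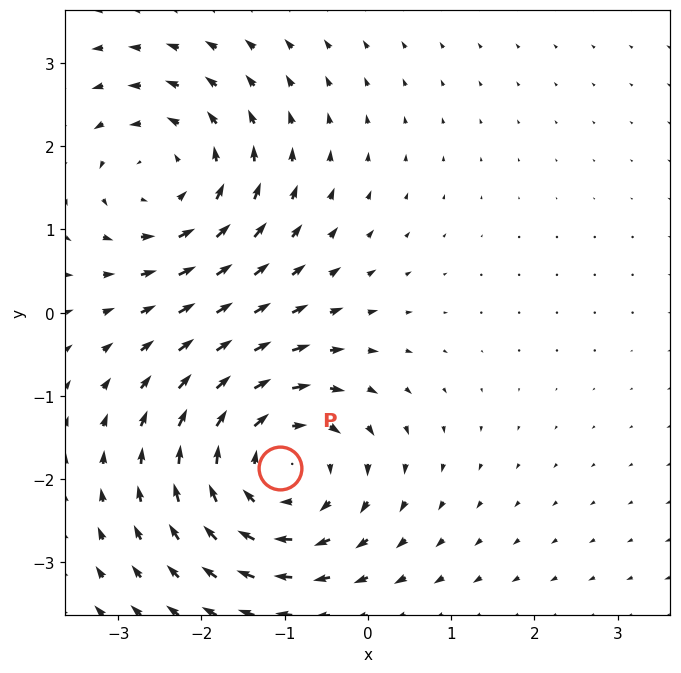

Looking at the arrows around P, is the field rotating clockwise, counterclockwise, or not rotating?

Near P at (-1.1, -1.9) the arrows circulate clockwise. The curl (z-component) there is about -4; negative curl means clockwise rotation.

clockwise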